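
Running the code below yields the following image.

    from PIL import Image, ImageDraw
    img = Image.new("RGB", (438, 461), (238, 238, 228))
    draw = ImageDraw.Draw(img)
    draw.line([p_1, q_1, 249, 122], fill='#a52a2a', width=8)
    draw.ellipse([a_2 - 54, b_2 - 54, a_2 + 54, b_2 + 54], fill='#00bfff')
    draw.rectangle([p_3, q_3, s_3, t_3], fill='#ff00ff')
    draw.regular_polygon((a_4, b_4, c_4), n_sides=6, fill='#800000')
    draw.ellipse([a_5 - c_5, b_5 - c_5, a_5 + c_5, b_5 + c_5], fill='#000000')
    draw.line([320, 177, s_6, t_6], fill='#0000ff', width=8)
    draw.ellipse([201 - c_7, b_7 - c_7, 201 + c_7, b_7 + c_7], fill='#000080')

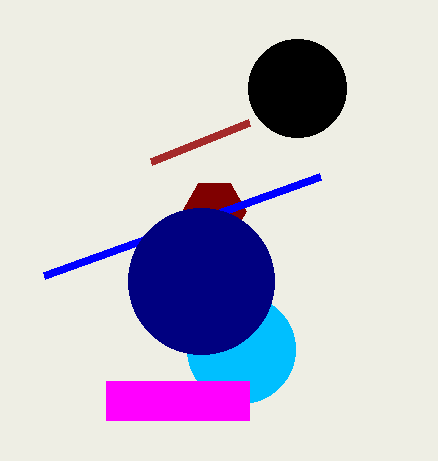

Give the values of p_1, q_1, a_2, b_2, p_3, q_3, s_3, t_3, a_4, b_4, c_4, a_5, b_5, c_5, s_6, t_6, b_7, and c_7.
p_1 = 151, q_1 = 161, a_2 = 241, b_2 = 349, p_3 = 106, q_3 = 381, s_3 = 249, t_3 = 420, a_4 = 214, b_4 = 211, c_4 = 32, a_5 = 297, b_5 = 88, c_5 = 49, s_6 = 44, t_6 = 276, b_7 = 281, c_7 = 73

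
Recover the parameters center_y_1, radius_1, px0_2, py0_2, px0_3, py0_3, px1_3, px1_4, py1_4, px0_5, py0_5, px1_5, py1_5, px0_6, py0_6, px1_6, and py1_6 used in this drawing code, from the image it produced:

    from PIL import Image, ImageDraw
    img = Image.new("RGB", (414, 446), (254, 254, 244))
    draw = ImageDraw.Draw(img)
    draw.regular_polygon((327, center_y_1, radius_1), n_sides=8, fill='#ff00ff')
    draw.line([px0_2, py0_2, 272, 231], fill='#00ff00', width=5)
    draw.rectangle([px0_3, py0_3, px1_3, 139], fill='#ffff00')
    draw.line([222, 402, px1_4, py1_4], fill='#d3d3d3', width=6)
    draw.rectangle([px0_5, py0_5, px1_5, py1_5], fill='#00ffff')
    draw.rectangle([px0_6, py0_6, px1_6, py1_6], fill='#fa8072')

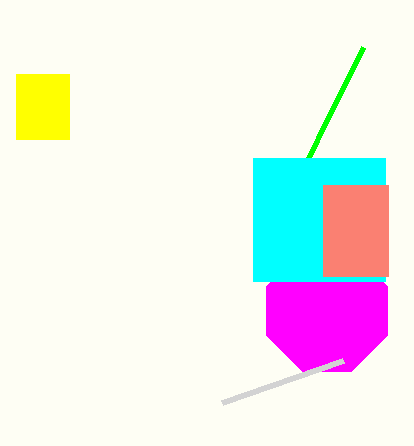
center_y_1 = 311
radius_1 = 65
px0_2 = 363
py0_2 = 47
px0_3 = 16
py0_3 = 74
px1_3 = 69
px1_4 = 343
py1_4 = 360
px0_5 = 253
py0_5 = 158
px1_5 = 385
py1_5 = 281
px0_6 = 323
py0_6 = 185
px1_6 = 388
py1_6 = 276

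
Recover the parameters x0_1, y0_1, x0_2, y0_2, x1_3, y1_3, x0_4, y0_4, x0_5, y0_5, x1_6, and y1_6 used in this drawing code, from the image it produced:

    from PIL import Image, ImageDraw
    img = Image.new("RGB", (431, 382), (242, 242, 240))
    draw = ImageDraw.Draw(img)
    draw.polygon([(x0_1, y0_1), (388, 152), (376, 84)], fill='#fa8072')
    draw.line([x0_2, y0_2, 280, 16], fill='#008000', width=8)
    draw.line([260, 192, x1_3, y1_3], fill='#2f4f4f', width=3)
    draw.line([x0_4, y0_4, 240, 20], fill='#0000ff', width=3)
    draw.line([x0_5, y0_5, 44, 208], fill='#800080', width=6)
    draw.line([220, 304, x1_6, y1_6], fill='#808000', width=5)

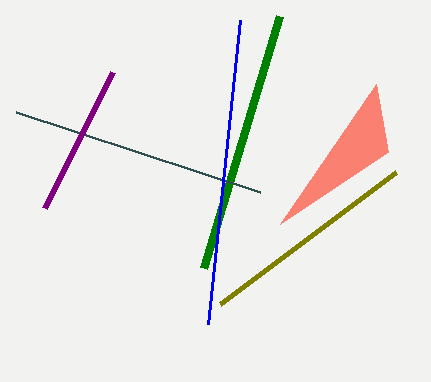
x0_1 = 280, y0_1 = 224, x0_2 = 204, y0_2 = 268, x1_3 = 16, y1_3 = 112, x0_4 = 208, y0_4 = 324, x0_5 = 112, y0_5 = 72, x1_6 = 396, y1_6 = 172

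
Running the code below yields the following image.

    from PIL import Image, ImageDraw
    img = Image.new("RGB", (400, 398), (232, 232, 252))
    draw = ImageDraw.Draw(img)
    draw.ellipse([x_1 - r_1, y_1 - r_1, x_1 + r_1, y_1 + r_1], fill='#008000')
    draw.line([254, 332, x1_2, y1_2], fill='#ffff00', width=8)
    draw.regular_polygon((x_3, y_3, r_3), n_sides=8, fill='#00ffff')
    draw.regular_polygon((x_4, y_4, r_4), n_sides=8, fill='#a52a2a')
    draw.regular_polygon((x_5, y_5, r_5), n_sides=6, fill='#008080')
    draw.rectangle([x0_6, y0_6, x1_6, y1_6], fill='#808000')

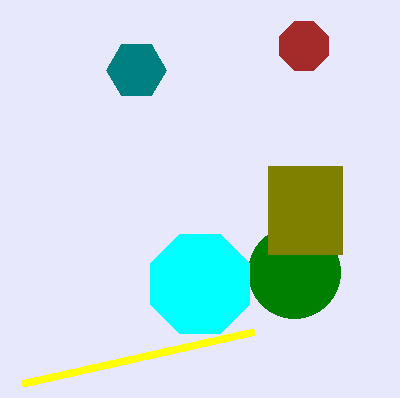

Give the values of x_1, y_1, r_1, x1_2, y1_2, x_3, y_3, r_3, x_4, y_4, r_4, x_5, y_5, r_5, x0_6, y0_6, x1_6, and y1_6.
x_1 = 294; y_1 = 272; r_1 = 46; x1_2 = 22; y1_2 = 384; x_3 = 200; y_3 = 284; r_3 = 54; x_4 = 304; y_4 = 46; r_4 = 26; x_5 = 136; y_5 = 70; r_5 = 30; x0_6 = 268; y0_6 = 166; x1_6 = 342; y1_6 = 254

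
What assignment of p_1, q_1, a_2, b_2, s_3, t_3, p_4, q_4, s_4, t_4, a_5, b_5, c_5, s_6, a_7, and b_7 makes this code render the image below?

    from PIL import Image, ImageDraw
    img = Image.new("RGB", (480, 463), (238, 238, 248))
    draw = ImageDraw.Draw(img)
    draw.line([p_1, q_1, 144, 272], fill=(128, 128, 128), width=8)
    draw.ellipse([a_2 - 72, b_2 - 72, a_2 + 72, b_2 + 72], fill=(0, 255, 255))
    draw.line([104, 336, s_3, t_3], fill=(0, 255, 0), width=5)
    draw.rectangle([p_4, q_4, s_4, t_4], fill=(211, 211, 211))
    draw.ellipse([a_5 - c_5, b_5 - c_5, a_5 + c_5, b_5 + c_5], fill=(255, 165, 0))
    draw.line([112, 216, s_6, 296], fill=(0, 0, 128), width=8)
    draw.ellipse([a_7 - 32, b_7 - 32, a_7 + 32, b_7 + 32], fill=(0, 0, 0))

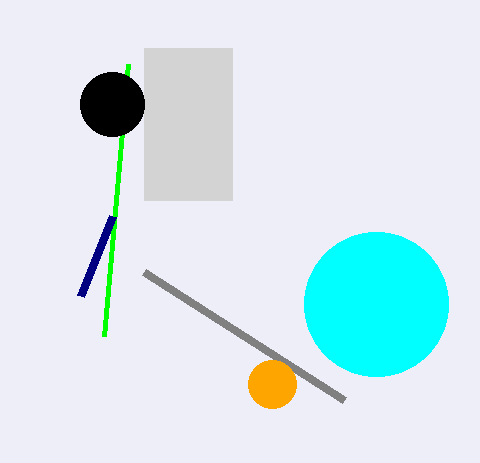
p_1 = 344; q_1 = 400; a_2 = 376; b_2 = 304; s_3 = 128; t_3 = 64; p_4 = 144; q_4 = 48; s_4 = 232; t_4 = 200; a_5 = 272; b_5 = 384; c_5 = 24; s_6 = 80; a_7 = 112; b_7 = 104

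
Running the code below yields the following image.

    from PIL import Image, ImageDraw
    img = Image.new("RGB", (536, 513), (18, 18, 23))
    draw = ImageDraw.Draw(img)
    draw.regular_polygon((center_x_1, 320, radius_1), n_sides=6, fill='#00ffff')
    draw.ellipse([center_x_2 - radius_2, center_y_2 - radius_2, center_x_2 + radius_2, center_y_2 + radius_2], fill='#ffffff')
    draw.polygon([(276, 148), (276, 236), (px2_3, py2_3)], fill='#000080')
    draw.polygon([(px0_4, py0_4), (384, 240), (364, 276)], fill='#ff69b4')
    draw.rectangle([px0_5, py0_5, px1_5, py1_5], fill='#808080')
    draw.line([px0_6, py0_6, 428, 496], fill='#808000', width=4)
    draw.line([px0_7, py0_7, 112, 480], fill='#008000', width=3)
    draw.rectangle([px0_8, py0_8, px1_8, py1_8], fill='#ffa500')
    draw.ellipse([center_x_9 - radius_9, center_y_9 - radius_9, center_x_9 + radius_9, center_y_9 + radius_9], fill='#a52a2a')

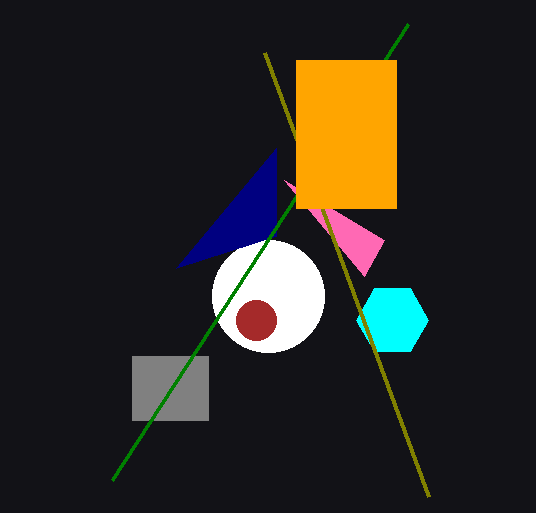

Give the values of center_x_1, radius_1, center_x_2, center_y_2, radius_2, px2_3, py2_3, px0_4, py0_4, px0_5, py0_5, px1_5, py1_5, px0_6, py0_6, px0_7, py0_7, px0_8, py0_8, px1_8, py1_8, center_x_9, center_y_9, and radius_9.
center_x_1 = 392; radius_1 = 36; center_x_2 = 268; center_y_2 = 296; radius_2 = 56; px2_3 = 176; py2_3 = 268; px0_4 = 284; py0_4 = 180; px0_5 = 132; py0_5 = 356; px1_5 = 208; py1_5 = 420; px0_6 = 264; py0_6 = 52; px0_7 = 408; py0_7 = 24; px0_8 = 296; py0_8 = 60; px1_8 = 396; py1_8 = 208; center_x_9 = 256; center_y_9 = 320; radius_9 = 20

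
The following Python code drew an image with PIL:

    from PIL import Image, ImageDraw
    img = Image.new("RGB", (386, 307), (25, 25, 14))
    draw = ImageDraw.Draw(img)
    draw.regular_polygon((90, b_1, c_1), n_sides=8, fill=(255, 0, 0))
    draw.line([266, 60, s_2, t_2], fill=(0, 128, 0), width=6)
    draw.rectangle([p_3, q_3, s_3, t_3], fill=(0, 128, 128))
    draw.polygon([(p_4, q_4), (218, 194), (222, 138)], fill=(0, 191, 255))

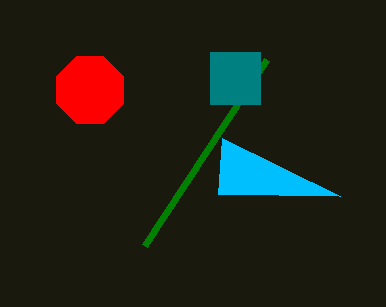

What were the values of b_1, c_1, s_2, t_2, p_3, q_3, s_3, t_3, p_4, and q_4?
b_1 = 90
c_1 = 36
s_2 = 144
t_2 = 246
p_3 = 210
q_3 = 52
s_3 = 260
t_3 = 104
p_4 = 340
q_4 = 196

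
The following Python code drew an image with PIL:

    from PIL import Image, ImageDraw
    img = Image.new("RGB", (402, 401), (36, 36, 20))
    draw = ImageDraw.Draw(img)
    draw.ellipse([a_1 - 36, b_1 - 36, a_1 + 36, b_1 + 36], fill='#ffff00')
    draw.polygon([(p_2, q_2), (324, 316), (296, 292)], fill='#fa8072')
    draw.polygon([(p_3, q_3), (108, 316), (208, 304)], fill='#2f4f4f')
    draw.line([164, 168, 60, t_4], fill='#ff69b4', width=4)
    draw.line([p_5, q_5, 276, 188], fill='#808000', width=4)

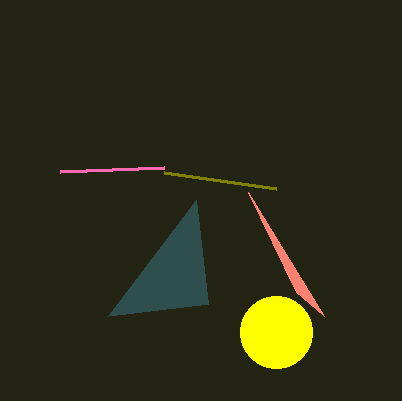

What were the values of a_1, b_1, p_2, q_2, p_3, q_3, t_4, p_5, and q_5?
a_1 = 276
b_1 = 332
p_2 = 248
q_2 = 192
p_3 = 196
q_3 = 200
t_4 = 172
p_5 = 164
q_5 = 172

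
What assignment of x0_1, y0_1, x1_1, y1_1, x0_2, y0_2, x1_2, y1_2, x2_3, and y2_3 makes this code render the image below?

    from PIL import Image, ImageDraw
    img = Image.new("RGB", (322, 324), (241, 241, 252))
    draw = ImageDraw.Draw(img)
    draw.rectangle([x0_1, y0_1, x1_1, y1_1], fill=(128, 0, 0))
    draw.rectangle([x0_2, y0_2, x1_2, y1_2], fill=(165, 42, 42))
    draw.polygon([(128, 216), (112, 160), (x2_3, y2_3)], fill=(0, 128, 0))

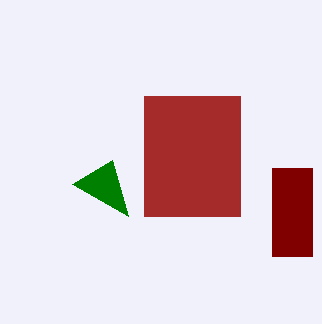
x0_1 = 272; y0_1 = 168; x1_1 = 312; y1_1 = 256; x0_2 = 144; y0_2 = 96; x1_2 = 240; y1_2 = 216; x2_3 = 72; y2_3 = 184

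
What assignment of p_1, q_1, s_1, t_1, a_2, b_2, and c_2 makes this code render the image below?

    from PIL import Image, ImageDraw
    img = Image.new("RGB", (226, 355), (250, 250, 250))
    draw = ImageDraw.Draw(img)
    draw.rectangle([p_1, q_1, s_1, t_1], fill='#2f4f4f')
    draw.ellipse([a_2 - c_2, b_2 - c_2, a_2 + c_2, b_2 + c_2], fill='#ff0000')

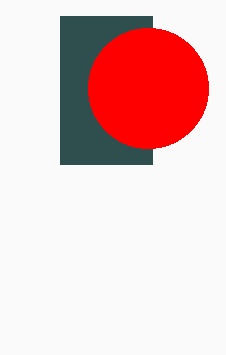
p_1 = 60, q_1 = 16, s_1 = 152, t_1 = 164, a_2 = 148, b_2 = 88, c_2 = 60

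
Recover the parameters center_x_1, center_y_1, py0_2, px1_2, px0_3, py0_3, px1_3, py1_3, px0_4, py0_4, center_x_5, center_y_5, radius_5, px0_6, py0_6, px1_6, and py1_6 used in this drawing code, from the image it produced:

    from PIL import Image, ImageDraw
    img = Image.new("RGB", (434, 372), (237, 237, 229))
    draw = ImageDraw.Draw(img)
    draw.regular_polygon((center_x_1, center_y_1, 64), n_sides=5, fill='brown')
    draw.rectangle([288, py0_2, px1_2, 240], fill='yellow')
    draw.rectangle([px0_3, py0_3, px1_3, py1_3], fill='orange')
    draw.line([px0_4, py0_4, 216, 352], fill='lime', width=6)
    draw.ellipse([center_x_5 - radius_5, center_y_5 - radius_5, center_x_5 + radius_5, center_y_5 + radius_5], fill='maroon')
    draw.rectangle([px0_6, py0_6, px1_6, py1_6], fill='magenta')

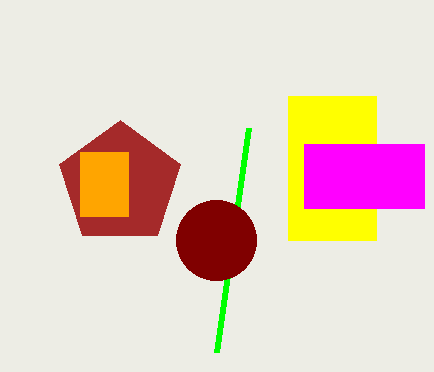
center_x_1 = 120, center_y_1 = 184, py0_2 = 96, px1_2 = 376, px0_3 = 80, py0_3 = 152, px1_3 = 128, py1_3 = 216, px0_4 = 248, py0_4 = 128, center_x_5 = 216, center_y_5 = 240, radius_5 = 40, px0_6 = 304, py0_6 = 144, px1_6 = 424, py1_6 = 208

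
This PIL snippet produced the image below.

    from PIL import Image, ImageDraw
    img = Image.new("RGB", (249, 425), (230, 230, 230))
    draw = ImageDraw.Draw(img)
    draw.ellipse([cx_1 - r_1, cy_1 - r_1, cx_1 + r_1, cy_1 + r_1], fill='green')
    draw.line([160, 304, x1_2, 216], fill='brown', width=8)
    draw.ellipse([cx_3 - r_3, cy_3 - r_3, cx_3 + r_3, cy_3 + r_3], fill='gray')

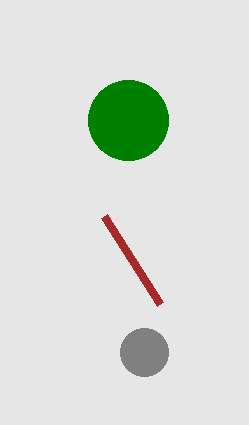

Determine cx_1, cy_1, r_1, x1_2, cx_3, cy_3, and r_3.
cx_1 = 128; cy_1 = 120; r_1 = 40; x1_2 = 104; cx_3 = 144; cy_3 = 352; r_3 = 24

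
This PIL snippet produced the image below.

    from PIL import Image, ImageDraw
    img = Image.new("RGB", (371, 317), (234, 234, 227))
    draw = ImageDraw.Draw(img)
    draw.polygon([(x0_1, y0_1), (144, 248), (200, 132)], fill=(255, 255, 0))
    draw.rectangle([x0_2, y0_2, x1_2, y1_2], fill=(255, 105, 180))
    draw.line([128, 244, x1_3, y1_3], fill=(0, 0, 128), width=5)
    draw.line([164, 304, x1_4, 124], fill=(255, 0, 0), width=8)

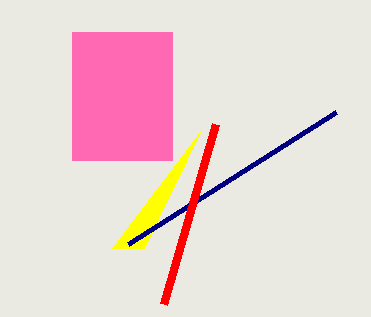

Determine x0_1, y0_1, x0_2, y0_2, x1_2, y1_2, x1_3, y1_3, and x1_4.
x0_1 = 112, y0_1 = 248, x0_2 = 72, y0_2 = 32, x1_2 = 172, y1_2 = 160, x1_3 = 336, y1_3 = 112, x1_4 = 216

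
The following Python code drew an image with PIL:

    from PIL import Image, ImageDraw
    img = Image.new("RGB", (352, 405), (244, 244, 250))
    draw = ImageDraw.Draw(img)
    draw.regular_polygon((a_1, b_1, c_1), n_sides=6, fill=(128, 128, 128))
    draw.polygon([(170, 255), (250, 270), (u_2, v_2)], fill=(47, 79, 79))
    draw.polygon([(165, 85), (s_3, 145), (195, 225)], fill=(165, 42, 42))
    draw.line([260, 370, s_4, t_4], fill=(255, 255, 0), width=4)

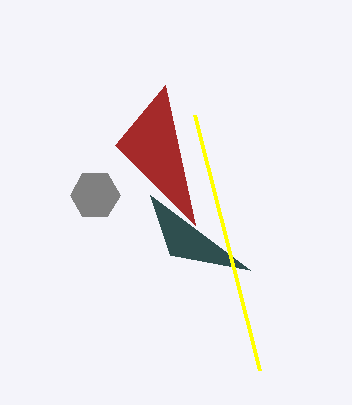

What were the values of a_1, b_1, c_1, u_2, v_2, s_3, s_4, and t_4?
a_1 = 95
b_1 = 195
c_1 = 25
u_2 = 150
v_2 = 195
s_3 = 115
s_4 = 195
t_4 = 115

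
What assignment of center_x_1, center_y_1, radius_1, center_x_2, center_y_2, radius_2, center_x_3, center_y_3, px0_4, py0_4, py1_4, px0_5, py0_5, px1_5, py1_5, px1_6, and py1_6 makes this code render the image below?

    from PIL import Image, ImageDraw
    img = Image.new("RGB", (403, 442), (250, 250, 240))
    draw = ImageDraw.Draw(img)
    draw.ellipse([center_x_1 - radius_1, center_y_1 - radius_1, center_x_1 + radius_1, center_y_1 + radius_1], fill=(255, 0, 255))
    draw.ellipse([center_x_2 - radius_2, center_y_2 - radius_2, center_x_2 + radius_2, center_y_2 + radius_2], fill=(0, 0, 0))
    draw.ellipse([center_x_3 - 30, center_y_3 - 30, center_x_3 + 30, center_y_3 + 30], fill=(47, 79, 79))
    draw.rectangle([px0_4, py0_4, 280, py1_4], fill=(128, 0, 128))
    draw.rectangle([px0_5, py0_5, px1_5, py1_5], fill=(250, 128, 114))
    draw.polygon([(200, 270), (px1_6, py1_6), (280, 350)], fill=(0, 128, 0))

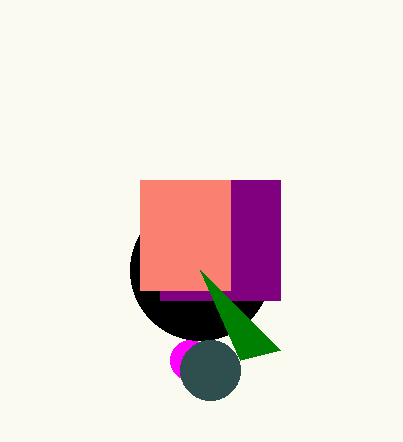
center_x_1 = 190; center_y_1 = 360; radius_1 = 20; center_x_2 = 200; center_y_2 = 270; radius_2 = 70; center_x_3 = 210; center_y_3 = 370; px0_4 = 160; py0_4 = 180; py1_4 = 300; px0_5 = 140; py0_5 = 180; px1_5 = 230; py1_5 = 290; px1_6 = 240; py1_6 = 360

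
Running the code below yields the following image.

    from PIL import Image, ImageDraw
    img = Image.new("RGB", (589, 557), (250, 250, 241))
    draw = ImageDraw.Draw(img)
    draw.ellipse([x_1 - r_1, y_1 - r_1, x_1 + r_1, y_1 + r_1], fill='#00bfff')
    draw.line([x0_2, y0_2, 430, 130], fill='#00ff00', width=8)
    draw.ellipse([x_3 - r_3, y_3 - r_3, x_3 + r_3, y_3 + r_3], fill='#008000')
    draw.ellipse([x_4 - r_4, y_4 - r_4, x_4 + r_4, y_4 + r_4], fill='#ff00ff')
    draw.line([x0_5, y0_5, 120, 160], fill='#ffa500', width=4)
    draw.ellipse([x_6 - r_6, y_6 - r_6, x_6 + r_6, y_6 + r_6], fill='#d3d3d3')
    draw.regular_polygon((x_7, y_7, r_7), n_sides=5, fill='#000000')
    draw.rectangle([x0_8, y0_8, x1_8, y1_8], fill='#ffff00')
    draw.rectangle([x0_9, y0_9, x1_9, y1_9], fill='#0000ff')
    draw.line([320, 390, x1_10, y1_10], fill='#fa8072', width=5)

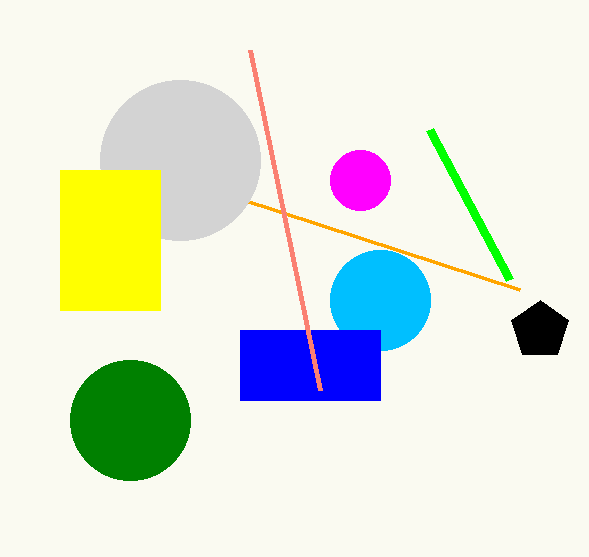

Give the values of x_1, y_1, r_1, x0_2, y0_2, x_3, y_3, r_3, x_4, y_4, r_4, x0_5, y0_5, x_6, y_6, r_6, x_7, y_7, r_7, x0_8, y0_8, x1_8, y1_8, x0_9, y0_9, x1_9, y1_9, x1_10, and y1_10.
x_1 = 380; y_1 = 300; r_1 = 50; x0_2 = 510; y0_2 = 280; x_3 = 130; y_3 = 420; r_3 = 60; x_4 = 360; y_4 = 180; r_4 = 30; x0_5 = 520; y0_5 = 290; x_6 = 180; y_6 = 160; r_6 = 80; x_7 = 540; y_7 = 330; r_7 = 30; x0_8 = 60; y0_8 = 170; x1_8 = 160; y1_8 = 310; x0_9 = 240; y0_9 = 330; x1_9 = 380; y1_9 = 400; x1_10 = 250; y1_10 = 50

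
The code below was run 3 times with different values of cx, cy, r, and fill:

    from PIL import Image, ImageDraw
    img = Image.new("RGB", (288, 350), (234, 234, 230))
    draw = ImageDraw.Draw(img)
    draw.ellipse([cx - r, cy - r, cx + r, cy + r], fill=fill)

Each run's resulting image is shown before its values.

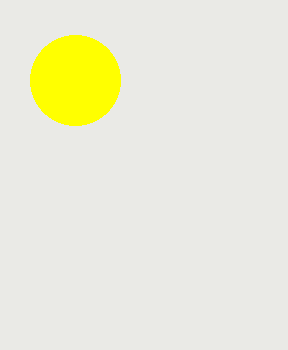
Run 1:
cx = 75, cy = 80, r = 45, fill = 'yellow'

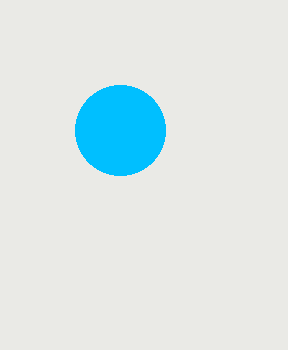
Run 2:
cx = 120, cy = 130, r = 45, fill = 'deepskyblue'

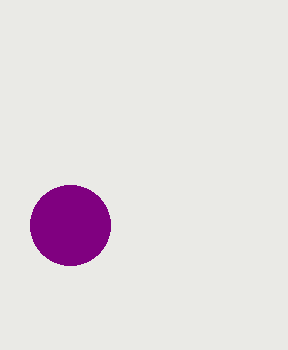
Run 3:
cx = 70, cy = 225, r = 40, fill = 'purple'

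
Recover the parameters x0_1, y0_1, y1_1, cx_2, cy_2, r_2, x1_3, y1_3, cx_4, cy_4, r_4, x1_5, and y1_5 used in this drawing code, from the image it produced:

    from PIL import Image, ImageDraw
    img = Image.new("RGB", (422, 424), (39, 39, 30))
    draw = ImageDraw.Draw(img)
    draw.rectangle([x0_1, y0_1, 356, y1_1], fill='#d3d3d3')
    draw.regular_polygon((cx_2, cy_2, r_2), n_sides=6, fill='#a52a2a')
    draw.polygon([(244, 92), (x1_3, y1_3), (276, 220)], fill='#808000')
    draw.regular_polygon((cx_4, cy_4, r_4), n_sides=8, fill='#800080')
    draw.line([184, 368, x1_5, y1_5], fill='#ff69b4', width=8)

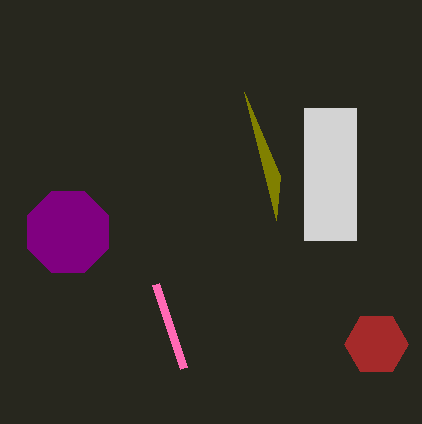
x0_1 = 304; y0_1 = 108; y1_1 = 240; cx_2 = 376; cy_2 = 344; r_2 = 32; x1_3 = 280; y1_3 = 176; cx_4 = 68; cy_4 = 232; r_4 = 44; x1_5 = 156; y1_5 = 284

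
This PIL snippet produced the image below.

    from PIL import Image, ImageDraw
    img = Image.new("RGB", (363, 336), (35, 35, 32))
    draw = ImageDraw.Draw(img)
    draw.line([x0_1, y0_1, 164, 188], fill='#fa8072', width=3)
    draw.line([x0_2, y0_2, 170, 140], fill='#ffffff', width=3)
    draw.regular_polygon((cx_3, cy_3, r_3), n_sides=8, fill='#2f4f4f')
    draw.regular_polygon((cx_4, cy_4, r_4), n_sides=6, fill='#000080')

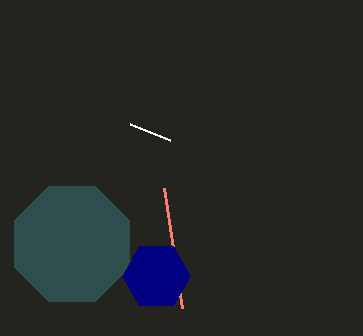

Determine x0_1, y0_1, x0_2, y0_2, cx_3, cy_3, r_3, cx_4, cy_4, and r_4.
x0_1 = 182, y0_1 = 308, x0_2 = 130, y0_2 = 124, cx_3 = 72, cy_3 = 244, r_3 = 62, cx_4 = 156, cy_4 = 276, r_4 = 34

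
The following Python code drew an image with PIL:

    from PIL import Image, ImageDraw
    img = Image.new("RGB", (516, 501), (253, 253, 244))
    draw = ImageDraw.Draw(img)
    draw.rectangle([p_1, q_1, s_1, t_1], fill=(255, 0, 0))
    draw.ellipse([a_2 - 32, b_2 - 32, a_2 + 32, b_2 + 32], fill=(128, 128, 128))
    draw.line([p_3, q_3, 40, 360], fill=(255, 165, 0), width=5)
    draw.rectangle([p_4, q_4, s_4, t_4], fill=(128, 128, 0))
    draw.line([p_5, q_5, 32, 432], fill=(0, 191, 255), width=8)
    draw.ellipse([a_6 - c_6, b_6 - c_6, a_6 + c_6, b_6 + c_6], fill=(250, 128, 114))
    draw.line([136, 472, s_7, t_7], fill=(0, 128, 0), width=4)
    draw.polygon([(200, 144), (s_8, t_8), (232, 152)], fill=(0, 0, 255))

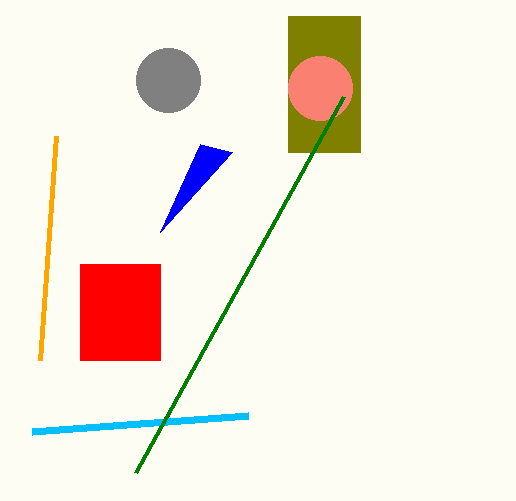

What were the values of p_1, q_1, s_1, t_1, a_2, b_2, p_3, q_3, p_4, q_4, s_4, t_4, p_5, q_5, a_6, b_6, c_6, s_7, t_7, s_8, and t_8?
p_1 = 80
q_1 = 264
s_1 = 160
t_1 = 360
a_2 = 168
b_2 = 80
p_3 = 56
q_3 = 136
p_4 = 288
q_4 = 16
s_4 = 360
t_4 = 152
p_5 = 248
q_5 = 416
a_6 = 320
b_6 = 88
c_6 = 32
s_7 = 344
t_7 = 96
s_8 = 160
t_8 = 232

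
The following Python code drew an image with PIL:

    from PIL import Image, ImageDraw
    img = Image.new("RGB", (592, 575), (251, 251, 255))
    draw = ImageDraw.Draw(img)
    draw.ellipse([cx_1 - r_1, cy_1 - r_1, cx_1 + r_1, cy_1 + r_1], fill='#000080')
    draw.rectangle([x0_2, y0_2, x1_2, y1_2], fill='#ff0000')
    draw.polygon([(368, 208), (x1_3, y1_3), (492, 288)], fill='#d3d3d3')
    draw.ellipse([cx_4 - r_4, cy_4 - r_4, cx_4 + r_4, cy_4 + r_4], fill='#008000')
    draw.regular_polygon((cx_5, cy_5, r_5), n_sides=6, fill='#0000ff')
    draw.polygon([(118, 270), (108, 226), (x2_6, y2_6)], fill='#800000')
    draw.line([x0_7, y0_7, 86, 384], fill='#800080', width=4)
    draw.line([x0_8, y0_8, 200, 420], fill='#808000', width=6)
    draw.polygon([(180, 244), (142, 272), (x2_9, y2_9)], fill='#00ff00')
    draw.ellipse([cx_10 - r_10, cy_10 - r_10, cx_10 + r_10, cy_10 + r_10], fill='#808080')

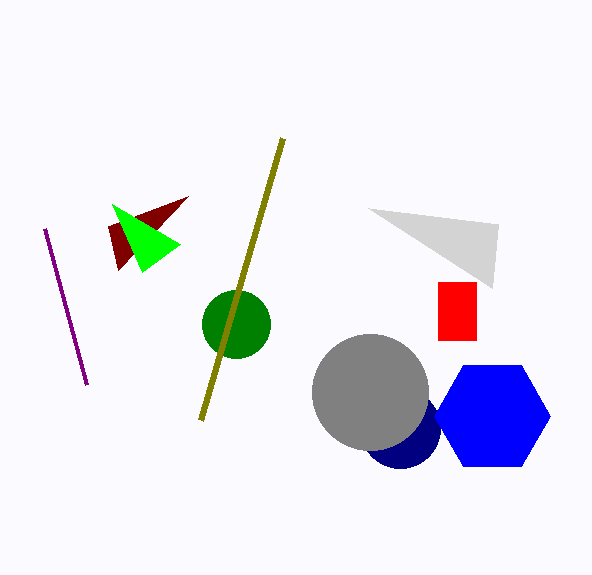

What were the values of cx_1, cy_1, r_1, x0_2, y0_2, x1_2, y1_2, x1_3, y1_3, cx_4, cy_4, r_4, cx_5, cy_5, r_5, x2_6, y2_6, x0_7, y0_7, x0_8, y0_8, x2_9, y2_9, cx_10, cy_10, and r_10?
cx_1 = 400
cy_1 = 428
r_1 = 40
x0_2 = 438
y0_2 = 282
x1_2 = 476
y1_2 = 340
x1_3 = 498
y1_3 = 224
cx_4 = 236
cy_4 = 324
r_4 = 34
cx_5 = 492
cy_5 = 416
r_5 = 58
x2_6 = 188
y2_6 = 196
x0_7 = 44
y0_7 = 228
x0_8 = 282
y0_8 = 138
x2_9 = 112
y2_9 = 204
cx_10 = 370
cy_10 = 392
r_10 = 58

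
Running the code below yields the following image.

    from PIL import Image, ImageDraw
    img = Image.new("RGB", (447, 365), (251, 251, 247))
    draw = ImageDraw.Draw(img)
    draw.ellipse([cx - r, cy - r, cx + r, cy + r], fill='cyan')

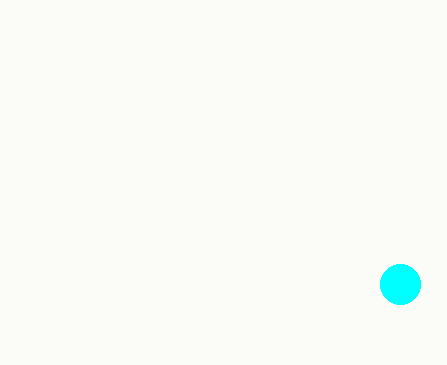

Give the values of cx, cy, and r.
cx = 400
cy = 284
r = 20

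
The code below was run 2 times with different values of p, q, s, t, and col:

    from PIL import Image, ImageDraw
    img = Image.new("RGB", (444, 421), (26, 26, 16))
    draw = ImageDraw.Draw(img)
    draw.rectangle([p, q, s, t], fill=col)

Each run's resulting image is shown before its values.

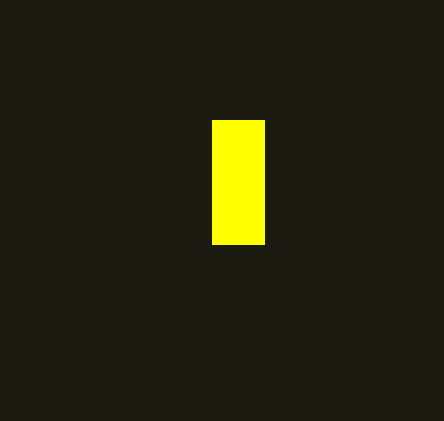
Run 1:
p = 212; q = 120; s = 264; t = 244; col = 'yellow'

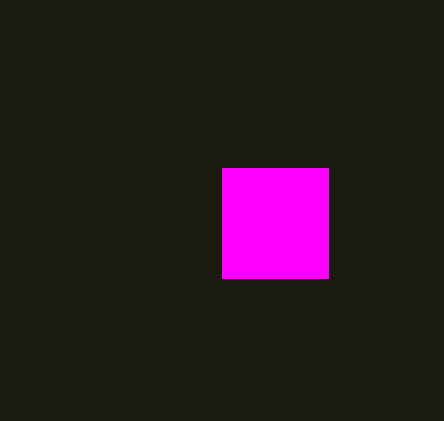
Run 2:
p = 222; q = 168; s = 328; t = 278; col = 'magenta'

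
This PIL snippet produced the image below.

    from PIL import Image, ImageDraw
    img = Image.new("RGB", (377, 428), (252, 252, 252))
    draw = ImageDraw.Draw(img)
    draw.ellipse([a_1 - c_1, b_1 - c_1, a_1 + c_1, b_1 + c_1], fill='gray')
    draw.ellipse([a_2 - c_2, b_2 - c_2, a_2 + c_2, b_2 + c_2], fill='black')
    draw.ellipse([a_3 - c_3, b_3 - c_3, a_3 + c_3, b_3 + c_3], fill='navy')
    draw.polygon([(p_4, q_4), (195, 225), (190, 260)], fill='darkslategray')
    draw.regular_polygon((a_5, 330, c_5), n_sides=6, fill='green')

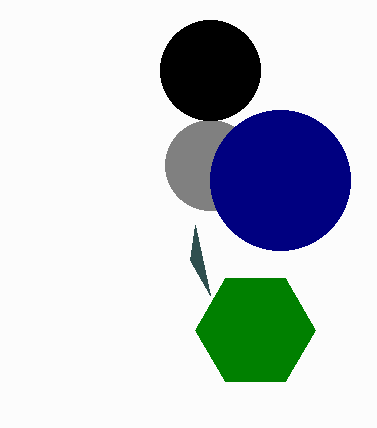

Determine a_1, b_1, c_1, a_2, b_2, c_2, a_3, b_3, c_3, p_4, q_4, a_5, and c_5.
a_1 = 210
b_1 = 165
c_1 = 45
a_2 = 210
b_2 = 70
c_2 = 50
a_3 = 280
b_3 = 180
c_3 = 70
p_4 = 210
q_4 = 295
a_5 = 255
c_5 = 60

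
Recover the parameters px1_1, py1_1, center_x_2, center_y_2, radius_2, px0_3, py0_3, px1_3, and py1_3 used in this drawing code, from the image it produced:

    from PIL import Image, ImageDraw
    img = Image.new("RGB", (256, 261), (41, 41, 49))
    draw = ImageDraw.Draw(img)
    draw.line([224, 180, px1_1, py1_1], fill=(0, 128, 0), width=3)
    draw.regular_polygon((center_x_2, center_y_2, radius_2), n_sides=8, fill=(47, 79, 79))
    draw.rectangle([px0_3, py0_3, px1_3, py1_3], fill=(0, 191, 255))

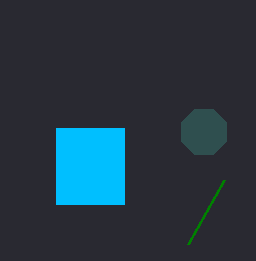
px1_1 = 188
py1_1 = 244
center_x_2 = 204
center_y_2 = 132
radius_2 = 24
px0_3 = 56
py0_3 = 128
px1_3 = 124
py1_3 = 204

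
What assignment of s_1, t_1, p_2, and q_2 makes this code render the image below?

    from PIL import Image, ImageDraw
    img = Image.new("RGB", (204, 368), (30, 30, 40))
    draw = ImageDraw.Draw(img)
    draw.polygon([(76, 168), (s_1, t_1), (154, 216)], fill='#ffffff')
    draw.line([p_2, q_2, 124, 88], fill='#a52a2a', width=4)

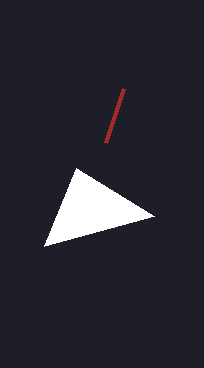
s_1 = 44; t_1 = 246; p_2 = 106; q_2 = 142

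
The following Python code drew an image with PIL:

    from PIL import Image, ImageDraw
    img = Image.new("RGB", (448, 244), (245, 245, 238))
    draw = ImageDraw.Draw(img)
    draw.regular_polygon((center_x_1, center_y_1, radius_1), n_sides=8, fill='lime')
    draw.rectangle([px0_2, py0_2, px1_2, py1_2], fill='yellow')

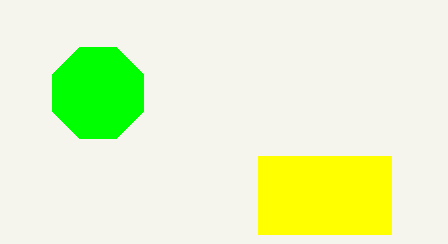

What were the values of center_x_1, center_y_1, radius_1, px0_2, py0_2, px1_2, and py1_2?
center_x_1 = 98; center_y_1 = 93; radius_1 = 49; px0_2 = 258; py0_2 = 156; px1_2 = 391; py1_2 = 234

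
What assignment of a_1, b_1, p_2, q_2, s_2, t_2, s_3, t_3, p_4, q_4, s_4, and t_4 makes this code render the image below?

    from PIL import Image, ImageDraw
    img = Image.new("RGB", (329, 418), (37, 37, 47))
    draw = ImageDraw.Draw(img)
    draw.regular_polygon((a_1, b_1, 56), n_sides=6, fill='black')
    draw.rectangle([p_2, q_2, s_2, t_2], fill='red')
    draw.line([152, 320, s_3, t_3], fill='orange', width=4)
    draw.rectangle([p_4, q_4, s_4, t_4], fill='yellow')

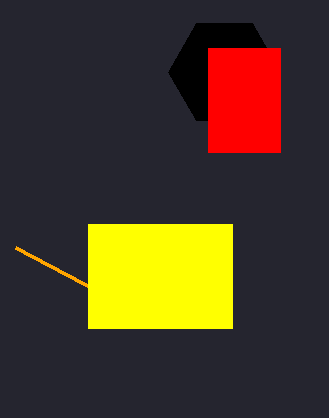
a_1 = 224; b_1 = 72; p_2 = 208; q_2 = 48; s_2 = 280; t_2 = 152; s_3 = 16; t_3 = 248; p_4 = 88; q_4 = 224; s_4 = 232; t_4 = 328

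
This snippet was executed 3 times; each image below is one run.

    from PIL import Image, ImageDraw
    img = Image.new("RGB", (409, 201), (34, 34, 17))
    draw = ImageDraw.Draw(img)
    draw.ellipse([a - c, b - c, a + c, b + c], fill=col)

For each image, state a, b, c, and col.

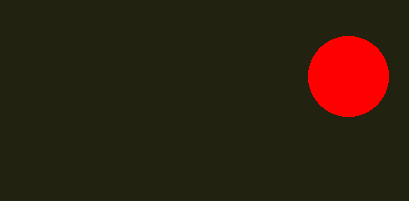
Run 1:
a = 348
b = 76
c = 40
col = 'red'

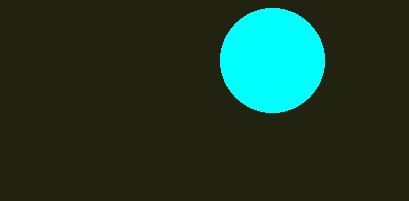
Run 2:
a = 272
b = 60
c = 52
col = 'cyan'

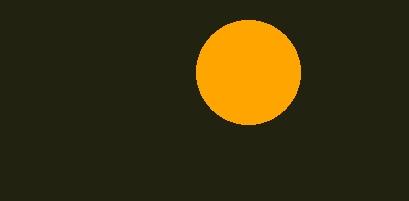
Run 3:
a = 248; b = 72; c = 52; col = 'orange'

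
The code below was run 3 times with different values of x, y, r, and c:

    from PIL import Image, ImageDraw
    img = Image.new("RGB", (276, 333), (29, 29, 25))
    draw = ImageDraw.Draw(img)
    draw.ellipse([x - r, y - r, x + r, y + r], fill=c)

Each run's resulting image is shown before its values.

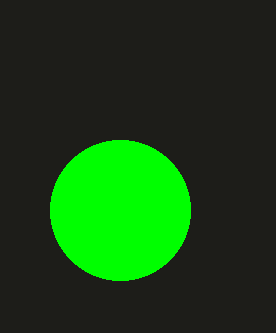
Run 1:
x = 120, y = 210, r = 70, c = 'lime'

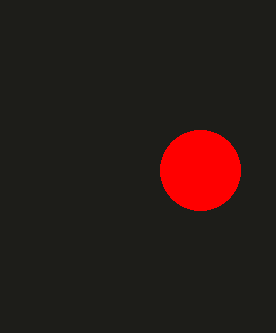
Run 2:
x = 200; y = 170; r = 40; c = 'red'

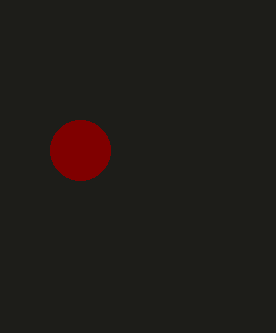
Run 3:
x = 80
y = 150
r = 30
c = 'maroon'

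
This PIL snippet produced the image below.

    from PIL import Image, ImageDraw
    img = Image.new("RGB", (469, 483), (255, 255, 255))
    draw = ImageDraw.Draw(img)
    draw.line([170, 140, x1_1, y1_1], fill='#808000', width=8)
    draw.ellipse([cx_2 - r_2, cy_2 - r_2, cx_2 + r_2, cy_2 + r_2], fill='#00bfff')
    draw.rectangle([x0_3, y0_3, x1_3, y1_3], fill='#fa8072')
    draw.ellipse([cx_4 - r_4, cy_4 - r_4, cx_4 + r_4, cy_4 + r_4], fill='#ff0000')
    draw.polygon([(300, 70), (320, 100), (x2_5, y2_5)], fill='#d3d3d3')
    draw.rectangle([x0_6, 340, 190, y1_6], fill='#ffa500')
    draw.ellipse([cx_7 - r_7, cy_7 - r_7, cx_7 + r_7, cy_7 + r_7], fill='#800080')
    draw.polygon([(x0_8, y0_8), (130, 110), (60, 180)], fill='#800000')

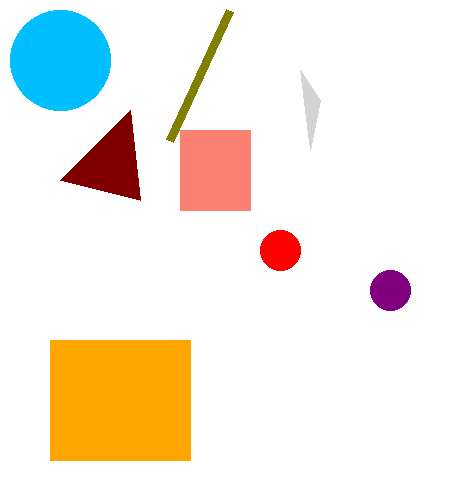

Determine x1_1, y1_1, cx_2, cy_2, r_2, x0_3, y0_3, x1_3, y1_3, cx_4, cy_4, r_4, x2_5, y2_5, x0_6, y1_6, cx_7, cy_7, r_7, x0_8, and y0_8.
x1_1 = 230, y1_1 = 10, cx_2 = 60, cy_2 = 60, r_2 = 50, x0_3 = 180, y0_3 = 130, x1_3 = 250, y1_3 = 210, cx_4 = 280, cy_4 = 250, r_4 = 20, x2_5 = 310, y2_5 = 150, x0_6 = 50, y1_6 = 460, cx_7 = 390, cy_7 = 290, r_7 = 20, x0_8 = 140, y0_8 = 200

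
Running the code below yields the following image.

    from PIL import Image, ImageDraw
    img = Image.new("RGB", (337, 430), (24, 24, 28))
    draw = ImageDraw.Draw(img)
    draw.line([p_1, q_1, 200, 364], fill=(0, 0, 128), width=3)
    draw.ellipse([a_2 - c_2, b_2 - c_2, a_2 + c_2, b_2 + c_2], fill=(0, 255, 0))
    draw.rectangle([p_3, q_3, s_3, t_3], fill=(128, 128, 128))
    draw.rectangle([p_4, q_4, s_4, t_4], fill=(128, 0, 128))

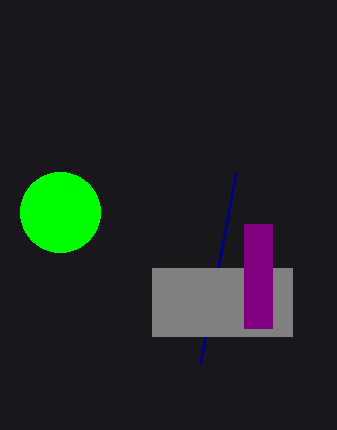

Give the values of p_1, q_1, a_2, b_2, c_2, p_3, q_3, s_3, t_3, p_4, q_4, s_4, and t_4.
p_1 = 236; q_1 = 172; a_2 = 60; b_2 = 212; c_2 = 40; p_3 = 152; q_3 = 268; s_3 = 292; t_3 = 336; p_4 = 244; q_4 = 224; s_4 = 272; t_4 = 328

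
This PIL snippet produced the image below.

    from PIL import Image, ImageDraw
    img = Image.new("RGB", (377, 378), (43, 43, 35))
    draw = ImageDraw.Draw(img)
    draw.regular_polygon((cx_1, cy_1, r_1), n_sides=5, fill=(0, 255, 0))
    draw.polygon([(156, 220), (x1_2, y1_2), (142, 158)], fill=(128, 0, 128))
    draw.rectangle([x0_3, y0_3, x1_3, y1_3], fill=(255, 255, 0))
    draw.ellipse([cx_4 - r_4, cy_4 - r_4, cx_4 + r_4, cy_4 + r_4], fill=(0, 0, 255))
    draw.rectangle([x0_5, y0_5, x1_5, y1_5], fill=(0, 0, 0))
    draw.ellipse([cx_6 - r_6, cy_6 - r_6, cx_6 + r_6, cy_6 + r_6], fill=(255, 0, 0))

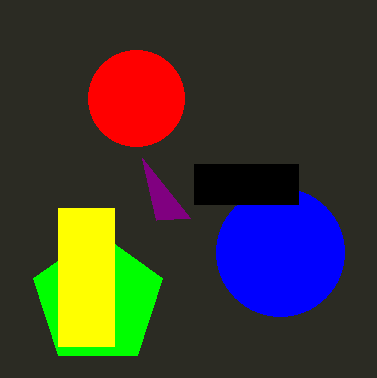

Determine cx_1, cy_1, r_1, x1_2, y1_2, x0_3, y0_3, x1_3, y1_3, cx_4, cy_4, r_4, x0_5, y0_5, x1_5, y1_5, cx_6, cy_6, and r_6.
cx_1 = 98, cy_1 = 300, r_1 = 68, x1_2 = 190, y1_2 = 218, x0_3 = 58, y0_3 = 208, x1_3 = 114, y1_3 = 346, cx_4 = 280, cy_4 = 252, r_4 = 64, x0_5 = 194, y0_5 = 164, x1_5 = 298, y1_5 = 204, cx_6 = 136, cy_6 = 98, r_6 = 48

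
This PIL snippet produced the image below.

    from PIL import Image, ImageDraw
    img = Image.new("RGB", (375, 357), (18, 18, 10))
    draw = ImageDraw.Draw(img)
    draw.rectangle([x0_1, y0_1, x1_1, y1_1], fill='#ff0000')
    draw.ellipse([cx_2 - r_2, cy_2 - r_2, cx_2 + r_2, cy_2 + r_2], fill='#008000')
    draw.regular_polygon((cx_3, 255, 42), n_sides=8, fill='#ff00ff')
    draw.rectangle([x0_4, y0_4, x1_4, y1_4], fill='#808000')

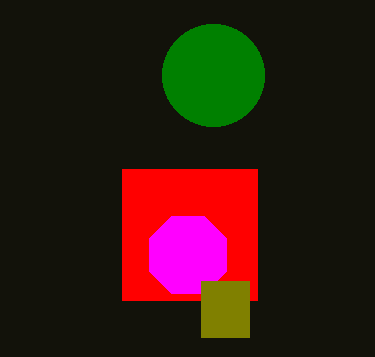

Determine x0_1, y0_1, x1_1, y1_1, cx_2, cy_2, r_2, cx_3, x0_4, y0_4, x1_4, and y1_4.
x0_1 = 122, y0_1 = 169, x1_1 = 257, y1_1 = 300, cx_2 = 213, cy_2 = 75, r_2 = 51, cx_3 = 188, x0_4 = 201, y0_4 = 281, x1_4 = 249, y1_4 = 337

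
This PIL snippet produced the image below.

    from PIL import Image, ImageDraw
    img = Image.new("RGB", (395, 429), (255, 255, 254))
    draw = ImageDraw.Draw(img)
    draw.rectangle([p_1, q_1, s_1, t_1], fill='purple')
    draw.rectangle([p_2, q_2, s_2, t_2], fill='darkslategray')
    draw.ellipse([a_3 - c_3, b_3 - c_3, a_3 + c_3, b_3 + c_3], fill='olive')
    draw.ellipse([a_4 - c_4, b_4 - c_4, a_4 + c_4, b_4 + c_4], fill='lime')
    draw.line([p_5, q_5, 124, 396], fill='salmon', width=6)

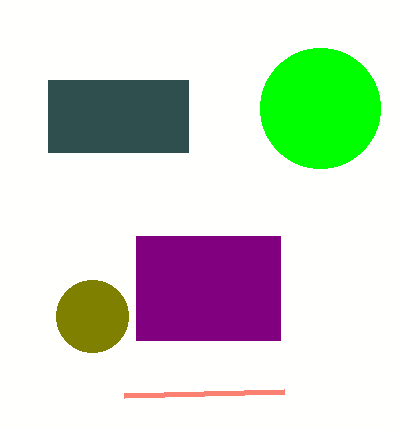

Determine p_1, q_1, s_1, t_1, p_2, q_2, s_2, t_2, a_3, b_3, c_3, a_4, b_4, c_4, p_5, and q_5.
p_1 = 136
q_1 = 236
s_1 = 280
t_1 = 340
p_2 = 48
q_2 = 80
s_2 = 188
t_2 = 152
a_3 = 92
b_3 = 316
c_3 = 36
a_4 = 320
b_4 = 108
c_4 = 60
p_5 = 284
q_5 = 392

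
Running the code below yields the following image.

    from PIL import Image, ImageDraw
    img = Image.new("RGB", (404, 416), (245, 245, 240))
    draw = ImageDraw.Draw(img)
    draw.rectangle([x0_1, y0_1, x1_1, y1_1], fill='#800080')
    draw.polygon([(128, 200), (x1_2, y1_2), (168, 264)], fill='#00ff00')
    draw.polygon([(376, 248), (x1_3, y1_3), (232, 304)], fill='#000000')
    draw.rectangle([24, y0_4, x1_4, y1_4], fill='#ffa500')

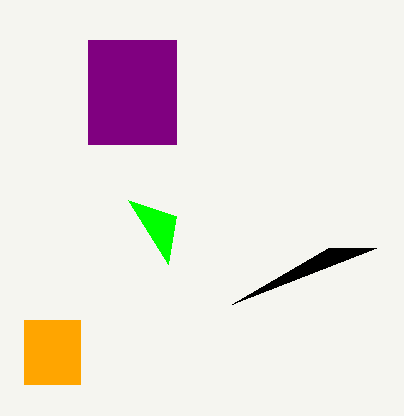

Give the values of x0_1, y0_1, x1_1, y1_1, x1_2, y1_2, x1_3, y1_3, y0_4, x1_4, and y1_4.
x0_1 = 88, y0_1 = 40, x1_1 = 176, y1_1 = 144, x1_2 = 176, y1_2 = 216, x1_3 = 328, y1_3 = 248, y0_4 = 320, x1_4 = 80, y1_4 = 384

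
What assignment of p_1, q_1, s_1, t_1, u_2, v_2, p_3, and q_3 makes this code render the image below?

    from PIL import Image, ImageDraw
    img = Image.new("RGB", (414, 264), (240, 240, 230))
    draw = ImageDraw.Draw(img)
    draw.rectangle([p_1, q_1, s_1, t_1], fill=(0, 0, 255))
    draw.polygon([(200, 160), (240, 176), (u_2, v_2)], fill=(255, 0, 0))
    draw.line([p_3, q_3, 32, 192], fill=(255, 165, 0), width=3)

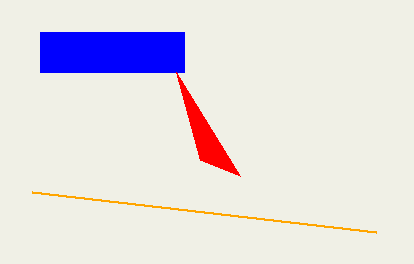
p_1 = 40, q_1 = 32, s_1 = 184, t_1 = 72, u_2 = 176, v_2 = 72, p_3 = 376, q_3 = 232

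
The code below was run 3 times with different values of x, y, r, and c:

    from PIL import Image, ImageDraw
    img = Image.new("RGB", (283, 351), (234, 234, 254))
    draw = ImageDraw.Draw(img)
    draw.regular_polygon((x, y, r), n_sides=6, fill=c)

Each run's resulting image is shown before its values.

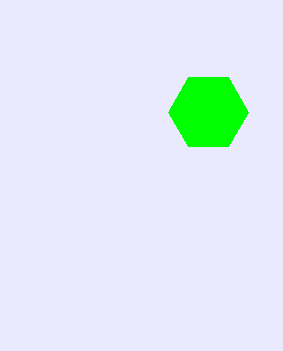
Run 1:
x = 208; y = 112; r = 40; c = 'lime'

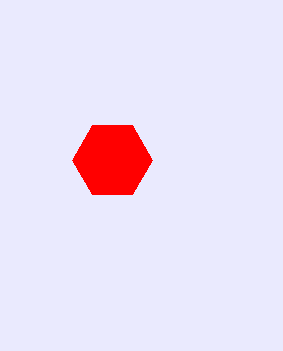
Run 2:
x = 112, y = 160, r = 40, c = 'red'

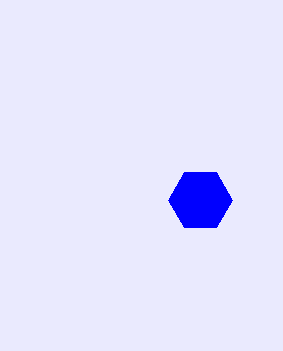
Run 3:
x = 200; y = 200; r = 32; c = 'blue'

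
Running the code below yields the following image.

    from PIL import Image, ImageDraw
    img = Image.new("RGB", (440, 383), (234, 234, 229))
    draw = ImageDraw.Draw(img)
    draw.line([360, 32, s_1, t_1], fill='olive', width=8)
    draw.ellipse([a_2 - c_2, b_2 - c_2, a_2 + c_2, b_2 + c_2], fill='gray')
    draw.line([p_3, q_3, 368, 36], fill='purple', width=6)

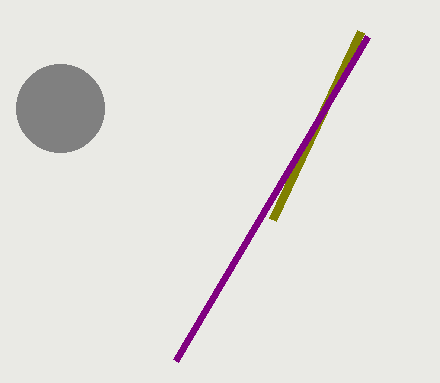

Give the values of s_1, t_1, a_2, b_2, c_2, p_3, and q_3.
s_1 = 272; t_1 = 220; a_2 = 60; b_2 = 108; c_2 = 44; p_3 = 176; q_3 = 360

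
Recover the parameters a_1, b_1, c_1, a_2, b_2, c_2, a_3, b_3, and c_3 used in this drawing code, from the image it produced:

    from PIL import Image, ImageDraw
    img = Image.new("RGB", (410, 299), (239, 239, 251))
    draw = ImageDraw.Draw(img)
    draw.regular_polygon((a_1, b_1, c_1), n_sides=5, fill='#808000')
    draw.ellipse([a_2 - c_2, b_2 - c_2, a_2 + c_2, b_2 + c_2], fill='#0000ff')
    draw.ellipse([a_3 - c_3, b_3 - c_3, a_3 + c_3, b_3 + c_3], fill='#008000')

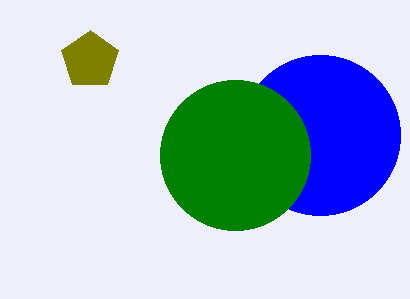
a_1 = 90; b_1 = 60; c_1 = 30; a_2 = 320; b_2 = 135; c_2 = 80; a_3 = 235; b_3 = 155; c_3 = 75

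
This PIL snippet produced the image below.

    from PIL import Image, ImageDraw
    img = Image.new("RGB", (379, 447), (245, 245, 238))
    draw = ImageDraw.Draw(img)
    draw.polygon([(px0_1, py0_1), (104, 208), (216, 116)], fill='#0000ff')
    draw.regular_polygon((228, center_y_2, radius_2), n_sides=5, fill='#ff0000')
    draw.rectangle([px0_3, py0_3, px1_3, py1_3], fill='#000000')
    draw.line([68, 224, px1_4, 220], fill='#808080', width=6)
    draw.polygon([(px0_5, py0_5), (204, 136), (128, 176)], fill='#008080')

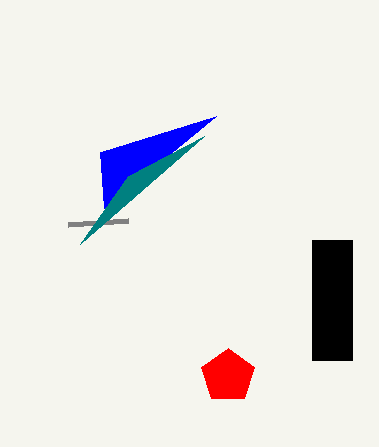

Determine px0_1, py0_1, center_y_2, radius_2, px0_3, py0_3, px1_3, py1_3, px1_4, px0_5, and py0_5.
px0_1 = 100
py0_1 = 152
center_y_2 = 376
radius_2 = 28
px0_3 = 312
py0_3 = 240
px1_3 = 352
py1_3 = 360
px1_4 = 128
px0_5 = 80
py0_5 = 244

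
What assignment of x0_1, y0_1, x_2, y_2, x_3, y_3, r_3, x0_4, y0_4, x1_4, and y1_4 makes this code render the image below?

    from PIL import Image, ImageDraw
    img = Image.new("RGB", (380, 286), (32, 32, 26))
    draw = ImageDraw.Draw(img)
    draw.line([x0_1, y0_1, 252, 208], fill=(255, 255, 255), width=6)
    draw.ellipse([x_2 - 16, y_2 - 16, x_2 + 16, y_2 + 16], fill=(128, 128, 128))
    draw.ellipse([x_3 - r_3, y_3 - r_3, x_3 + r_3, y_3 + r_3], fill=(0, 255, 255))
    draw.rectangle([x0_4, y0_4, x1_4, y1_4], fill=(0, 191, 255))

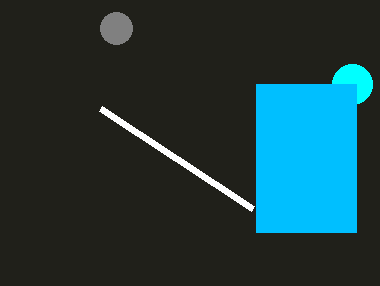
x0_1 = 100, y0_1 = 108, x_2 = 116, y_2 = 28, x_3 = 352, y_3 = 84, r_3 = 20, x0_4 = 256, y0_4 = 84, x1_4 = 356, y1_4 = 232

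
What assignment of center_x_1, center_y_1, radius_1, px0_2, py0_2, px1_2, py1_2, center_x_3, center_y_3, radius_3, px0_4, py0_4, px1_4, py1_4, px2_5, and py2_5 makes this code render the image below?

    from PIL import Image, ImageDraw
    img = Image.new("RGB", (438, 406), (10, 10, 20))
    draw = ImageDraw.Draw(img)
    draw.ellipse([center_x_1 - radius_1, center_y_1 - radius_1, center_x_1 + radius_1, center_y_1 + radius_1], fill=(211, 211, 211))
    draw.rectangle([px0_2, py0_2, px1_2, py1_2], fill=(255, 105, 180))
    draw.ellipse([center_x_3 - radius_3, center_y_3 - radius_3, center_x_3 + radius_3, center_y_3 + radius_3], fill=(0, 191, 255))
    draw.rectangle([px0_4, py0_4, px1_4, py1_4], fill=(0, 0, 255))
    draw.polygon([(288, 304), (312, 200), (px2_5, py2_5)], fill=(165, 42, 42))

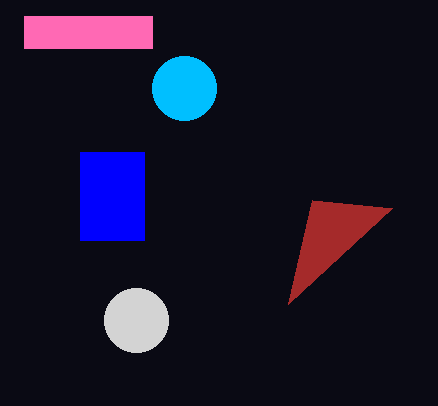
center_x_1 = 136, center_y_1 = 320, radius_1 = 32, px0_2 = 24, py0_2 = 16, px1_2 = 152, py1_2 = 48, center_x_3 = 184, center_y_3 = 88, radius_3 = 32, px0_4 = 80, py0_4 = 152, px1_4 = 144, py1_4 = 240, px2_5 = 392, py2_5 = 208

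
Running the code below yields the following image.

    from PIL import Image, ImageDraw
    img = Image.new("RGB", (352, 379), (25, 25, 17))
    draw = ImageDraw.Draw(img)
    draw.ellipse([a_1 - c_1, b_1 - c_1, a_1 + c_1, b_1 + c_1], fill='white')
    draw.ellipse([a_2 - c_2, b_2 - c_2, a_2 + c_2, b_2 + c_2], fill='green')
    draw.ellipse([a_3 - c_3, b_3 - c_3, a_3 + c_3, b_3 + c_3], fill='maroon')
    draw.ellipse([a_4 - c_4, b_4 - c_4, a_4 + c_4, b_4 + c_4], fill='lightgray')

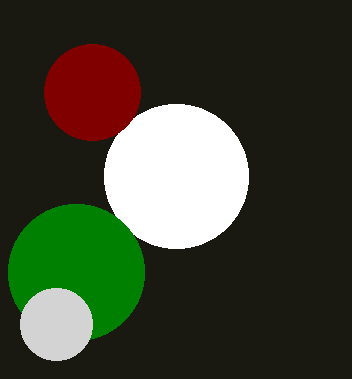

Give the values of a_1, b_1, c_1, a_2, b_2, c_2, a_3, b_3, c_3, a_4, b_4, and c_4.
a_1 = 176, b_1 = 176, c_1 = 72, a_2 = 76, b_2 = 272, c_2 = 68, a_3 = 92, b_3 = 92, c_3 = 48, a_4 = 56, b_4 = 324, c_4 = 36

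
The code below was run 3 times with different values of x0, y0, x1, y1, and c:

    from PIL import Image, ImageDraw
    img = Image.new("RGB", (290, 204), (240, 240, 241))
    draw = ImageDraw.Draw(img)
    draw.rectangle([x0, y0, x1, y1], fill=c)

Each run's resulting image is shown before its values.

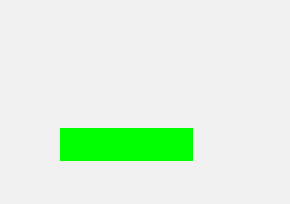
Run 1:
x0 = 60
y0 = 128
x1 = 192
y1 = 160
c = 'lime'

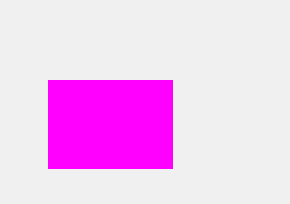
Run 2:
x0 = 48, y0 = 80, x1 = 172, y1 = 168, c = 'magenta'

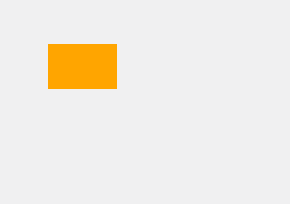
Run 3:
x0 = 48
y0 = 44
x1 = 116
y1 = 88
c = 'orange'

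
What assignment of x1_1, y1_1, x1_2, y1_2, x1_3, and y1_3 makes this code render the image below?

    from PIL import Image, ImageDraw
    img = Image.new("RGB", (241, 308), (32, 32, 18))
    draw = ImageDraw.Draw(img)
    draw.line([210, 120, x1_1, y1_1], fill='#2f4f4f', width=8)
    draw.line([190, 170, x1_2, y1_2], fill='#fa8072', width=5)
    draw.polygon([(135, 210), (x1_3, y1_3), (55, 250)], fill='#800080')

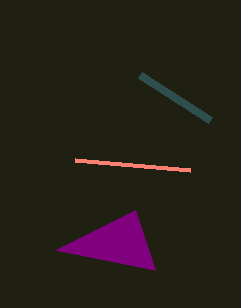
x1_1 = 140; y1_1 = 75; x1_2 = 75; y1_2 = 160; x1_3 = 155; y1_3 = 270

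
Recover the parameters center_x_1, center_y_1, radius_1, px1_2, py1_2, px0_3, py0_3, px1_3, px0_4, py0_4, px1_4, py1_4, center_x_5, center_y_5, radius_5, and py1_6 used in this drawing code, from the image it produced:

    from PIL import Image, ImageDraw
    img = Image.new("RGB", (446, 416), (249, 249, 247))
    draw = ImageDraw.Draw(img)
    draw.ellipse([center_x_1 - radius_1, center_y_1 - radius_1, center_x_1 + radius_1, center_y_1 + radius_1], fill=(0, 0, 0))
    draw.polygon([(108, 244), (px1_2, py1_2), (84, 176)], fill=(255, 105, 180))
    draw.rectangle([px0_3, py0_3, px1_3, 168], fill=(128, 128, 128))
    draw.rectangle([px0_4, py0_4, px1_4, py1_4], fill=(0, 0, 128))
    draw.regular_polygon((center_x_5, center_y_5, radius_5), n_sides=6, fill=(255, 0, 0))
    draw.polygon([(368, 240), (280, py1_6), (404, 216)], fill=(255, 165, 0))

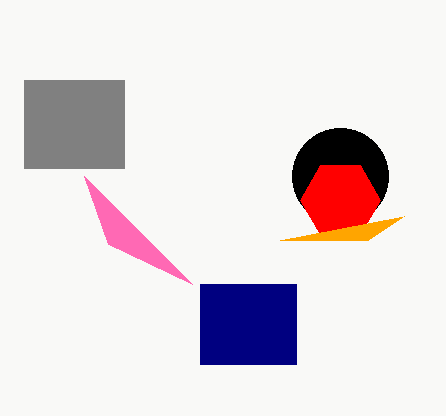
center_x_1 = 340
center_y_1 = 176
radius_1 = 48
px1_2 = 192
py1_2 = 284
px0_3 = 24
py0_3 = 80
px1_3 = 124
px0_4 = 200
py0_4 = 284
px1_4 = 296
py1_4 = 364
center_x_5 = 340
center_y_5 = 200
radius_5 = 40
py1_6 = 240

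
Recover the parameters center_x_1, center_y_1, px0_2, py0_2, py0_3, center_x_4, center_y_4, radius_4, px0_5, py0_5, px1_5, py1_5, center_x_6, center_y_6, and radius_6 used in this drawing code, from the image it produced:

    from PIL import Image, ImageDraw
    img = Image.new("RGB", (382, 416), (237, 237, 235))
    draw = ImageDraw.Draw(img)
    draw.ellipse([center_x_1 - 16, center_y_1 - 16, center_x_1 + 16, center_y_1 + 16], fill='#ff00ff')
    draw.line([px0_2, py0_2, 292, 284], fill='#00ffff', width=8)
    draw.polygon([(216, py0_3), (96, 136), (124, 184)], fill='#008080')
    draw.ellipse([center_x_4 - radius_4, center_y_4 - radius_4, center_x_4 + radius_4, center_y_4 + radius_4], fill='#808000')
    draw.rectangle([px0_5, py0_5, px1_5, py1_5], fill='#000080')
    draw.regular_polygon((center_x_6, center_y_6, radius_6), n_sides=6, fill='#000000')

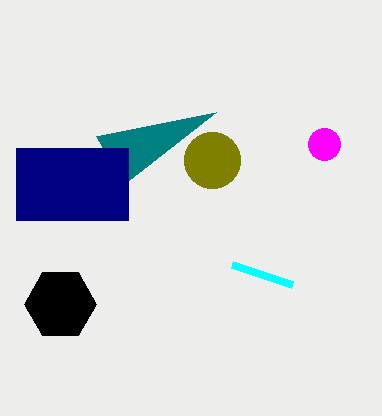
center_x_1 = 324; center_y_1 = 144; px0_2 = 232; py0_2 = 264; py0_3 = 112; center_x_4 = 212; center_y_4 = 160; radius_4 = 28; px0_5 = 16; py0_5 = 148; px1_5 = 128; py1_5 = 220; center_x_6 = 60; center_y_6 = 304; radius_6 = 36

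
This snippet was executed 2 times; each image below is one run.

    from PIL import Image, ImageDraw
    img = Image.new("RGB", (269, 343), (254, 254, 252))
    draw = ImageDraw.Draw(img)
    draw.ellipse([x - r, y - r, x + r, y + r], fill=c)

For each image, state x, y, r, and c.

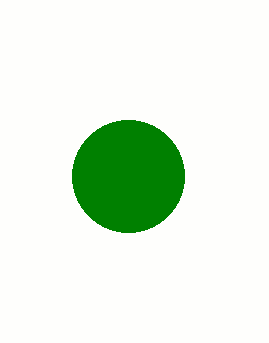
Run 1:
x = 128, y = 176, r = 56, c = 'green'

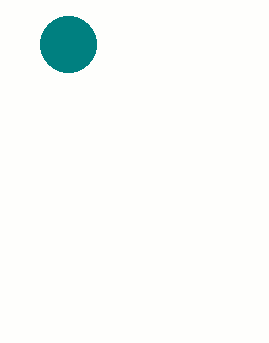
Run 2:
x = 68, y = 44, r = 28, c = 'teal'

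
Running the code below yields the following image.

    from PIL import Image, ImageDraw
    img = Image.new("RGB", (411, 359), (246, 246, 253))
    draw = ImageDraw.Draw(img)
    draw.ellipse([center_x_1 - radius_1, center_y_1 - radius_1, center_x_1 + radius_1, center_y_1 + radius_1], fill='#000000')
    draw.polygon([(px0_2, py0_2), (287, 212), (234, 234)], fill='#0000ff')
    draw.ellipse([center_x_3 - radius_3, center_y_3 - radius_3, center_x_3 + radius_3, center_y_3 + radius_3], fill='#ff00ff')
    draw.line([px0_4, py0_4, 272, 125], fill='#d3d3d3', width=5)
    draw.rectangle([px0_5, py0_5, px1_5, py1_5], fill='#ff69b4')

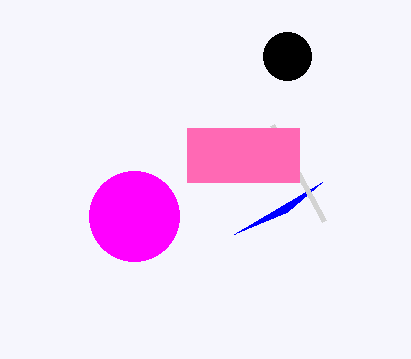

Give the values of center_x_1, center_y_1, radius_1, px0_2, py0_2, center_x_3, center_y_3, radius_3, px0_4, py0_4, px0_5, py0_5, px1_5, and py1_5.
center_x_1 = 287, center_y_1 = 56, radius_1 = 24, px0_2 = 322, py0_2 = 182, center_x_3 = 134, center_y_3 = 216, radius_3 = 45, px0_4 = 324, py0_4 = 221, px0_5 = 187, py0_5 = 128, px1_5 = 299, py1_5 = 182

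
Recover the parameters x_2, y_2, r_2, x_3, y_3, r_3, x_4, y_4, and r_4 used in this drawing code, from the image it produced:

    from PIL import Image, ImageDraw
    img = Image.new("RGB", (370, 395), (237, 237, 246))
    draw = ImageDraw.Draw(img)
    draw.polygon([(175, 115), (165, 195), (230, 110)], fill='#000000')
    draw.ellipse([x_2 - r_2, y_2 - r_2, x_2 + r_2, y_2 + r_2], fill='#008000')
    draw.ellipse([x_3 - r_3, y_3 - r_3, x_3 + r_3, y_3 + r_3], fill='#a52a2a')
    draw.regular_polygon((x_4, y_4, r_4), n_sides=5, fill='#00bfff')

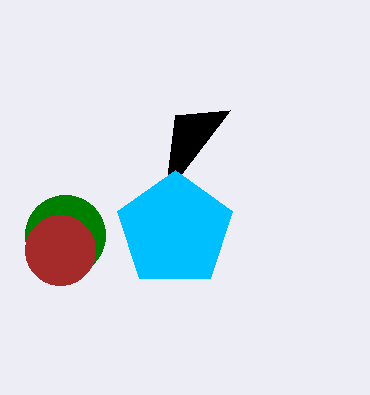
x_2 = 65; y_2 = 235; r_2 = 40; x_3 = 60; y_3 = 250; r_3 = 35; x_4 = 175; y_4 = 230; r_4 = 60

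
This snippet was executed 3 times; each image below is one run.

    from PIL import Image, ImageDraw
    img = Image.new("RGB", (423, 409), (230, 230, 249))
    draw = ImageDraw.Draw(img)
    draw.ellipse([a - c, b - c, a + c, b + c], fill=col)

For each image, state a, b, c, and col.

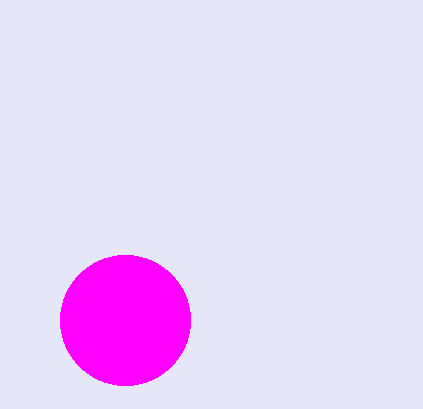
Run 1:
a = 125
b = 320
c = 65
col = 'magenta'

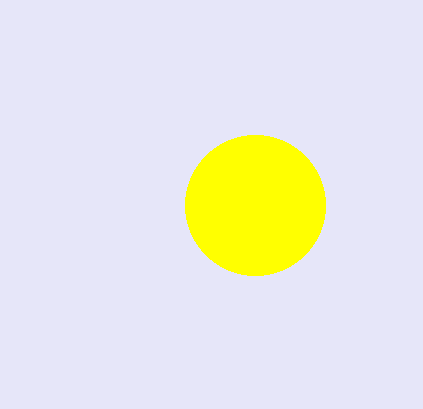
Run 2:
a = 255, b = 205, c = 70, col = 'yellow'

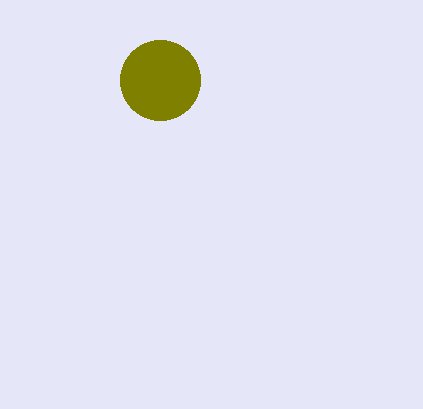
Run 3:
a = 160
b = 80
c = 40
col = 'olive'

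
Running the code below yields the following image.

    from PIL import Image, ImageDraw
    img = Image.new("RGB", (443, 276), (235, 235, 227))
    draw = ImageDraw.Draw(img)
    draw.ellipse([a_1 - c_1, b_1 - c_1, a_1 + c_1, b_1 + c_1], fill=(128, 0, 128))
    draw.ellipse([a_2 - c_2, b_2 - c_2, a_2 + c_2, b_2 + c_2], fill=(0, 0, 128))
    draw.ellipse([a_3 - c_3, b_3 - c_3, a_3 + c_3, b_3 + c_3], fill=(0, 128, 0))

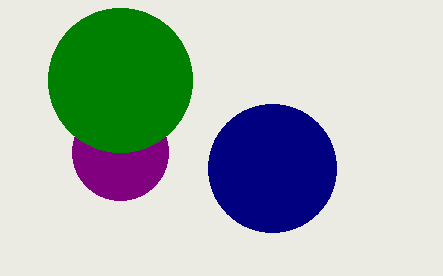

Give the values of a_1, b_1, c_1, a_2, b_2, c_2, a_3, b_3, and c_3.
a_1 = 120; b_1 = 152; c_1 = 48; a_2 = 272; b_2 = 168; c_2 = 64; a_3 = 120; b_3 = 80; c_3 = 72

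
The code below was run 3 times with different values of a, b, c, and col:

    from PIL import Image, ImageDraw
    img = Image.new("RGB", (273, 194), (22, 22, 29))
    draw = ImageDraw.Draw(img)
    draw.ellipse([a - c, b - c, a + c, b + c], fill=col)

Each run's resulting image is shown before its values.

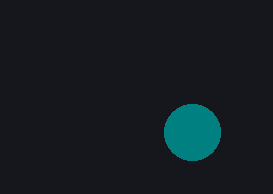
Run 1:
a = 192
b = 132
c = 28
col = 'teal'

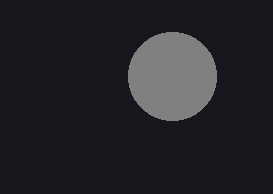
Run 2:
a = 172, b = 76, c = 44, col = 'gray'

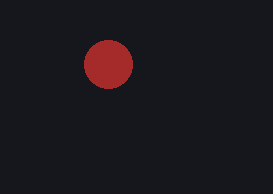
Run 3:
a = 108, b = 64, c = 24, col = 'brown'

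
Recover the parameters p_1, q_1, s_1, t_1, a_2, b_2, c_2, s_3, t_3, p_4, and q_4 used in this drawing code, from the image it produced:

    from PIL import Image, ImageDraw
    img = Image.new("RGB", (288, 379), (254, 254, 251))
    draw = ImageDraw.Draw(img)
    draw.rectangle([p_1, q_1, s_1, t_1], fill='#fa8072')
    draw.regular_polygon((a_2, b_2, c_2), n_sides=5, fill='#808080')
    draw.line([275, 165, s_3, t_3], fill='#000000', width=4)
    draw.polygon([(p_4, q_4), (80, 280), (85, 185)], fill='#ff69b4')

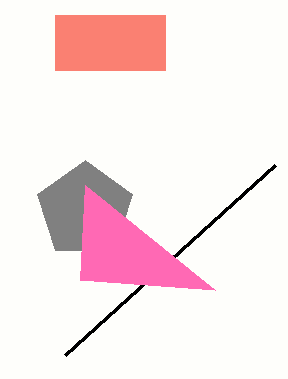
p_1 = 55
q_1 = 15
s_1 = 165
t_1 = 70
a_2 = 85
b_2 = 210
c_2 = 50
s_3 = 65
t_3 = 355
p_4 = 215
q_4 = 290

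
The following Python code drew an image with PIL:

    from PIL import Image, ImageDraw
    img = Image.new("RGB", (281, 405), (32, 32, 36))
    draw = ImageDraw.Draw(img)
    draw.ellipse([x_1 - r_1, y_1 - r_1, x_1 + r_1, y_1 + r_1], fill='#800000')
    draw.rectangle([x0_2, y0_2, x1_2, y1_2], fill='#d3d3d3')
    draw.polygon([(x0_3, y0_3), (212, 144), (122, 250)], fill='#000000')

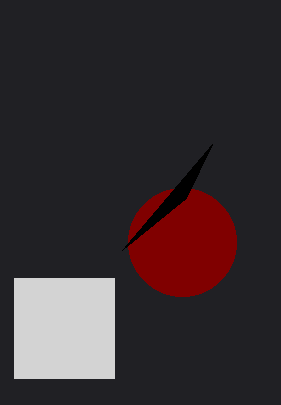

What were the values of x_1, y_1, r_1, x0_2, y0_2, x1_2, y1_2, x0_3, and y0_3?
x_1 = 182; y_1 = 242; r_1 = 54; x0_2 = 14; y0_2 = 278; x1_2 = 114; y1_2 = 378; x0_3 = 186; y0_3 = 198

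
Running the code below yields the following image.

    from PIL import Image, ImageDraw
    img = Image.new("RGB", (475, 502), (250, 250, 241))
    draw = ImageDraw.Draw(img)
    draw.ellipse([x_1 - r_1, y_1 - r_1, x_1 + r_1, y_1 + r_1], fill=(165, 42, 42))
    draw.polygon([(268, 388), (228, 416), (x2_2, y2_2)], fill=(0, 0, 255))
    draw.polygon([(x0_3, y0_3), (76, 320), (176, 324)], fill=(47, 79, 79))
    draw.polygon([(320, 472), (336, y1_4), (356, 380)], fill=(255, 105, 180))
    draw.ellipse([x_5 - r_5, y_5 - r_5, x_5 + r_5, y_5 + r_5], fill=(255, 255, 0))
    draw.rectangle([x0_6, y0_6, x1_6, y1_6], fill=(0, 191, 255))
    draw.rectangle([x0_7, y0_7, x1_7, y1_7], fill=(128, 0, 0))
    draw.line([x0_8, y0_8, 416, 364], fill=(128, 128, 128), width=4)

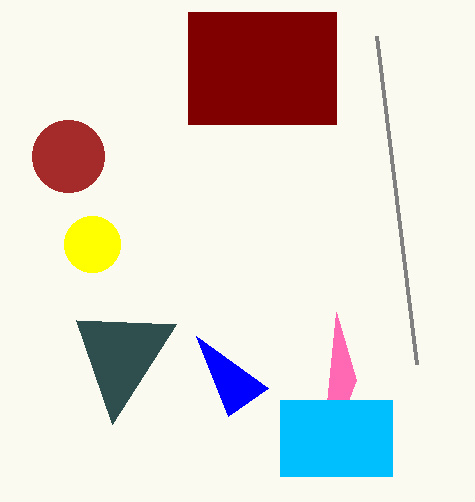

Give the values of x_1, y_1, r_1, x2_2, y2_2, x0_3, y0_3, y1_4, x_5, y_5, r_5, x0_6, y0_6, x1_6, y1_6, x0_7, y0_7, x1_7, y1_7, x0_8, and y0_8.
x_1 = 68
y_1 = 156
r_1 = 36
x2_2 = 196
y2_2 = 336
x0_3 = 112
y0_3 = 424
y1_4 = 312
x_5 = 92
y_5 = 244
r_5 = 28
x0_6 = 280
y0_6 = 400
x1_6 = 392
y1_6 = 476
x0_7 = 188
y0_7 = 12
x1_7 = 336
y1_7 = 124
x0_8 = 376
y0_8 = 36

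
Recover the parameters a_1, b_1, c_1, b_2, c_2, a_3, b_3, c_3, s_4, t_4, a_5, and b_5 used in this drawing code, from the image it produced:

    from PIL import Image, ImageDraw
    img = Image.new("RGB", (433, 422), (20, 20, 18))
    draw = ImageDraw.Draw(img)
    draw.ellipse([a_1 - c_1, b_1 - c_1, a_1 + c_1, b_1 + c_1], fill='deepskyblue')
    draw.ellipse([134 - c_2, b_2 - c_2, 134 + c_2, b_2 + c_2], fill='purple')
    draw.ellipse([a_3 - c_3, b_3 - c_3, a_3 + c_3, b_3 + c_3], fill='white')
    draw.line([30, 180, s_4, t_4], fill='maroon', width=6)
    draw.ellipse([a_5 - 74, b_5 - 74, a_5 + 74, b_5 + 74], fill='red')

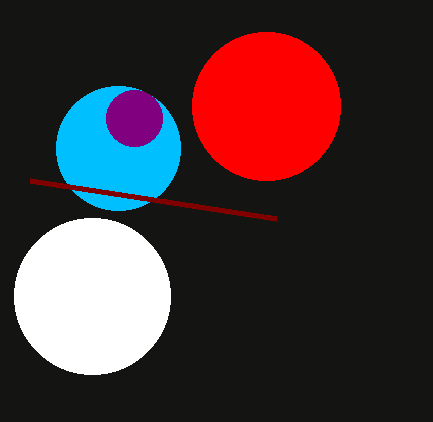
a_1 = 118; b_1 = 148; c_1 = 62; b_2 = 118; c_2 = 28; a_3 = 92; b_3 = 296; c_3 = 78; s_4 = 276; t_4 = 218; a_5 = 266; b_5 = 106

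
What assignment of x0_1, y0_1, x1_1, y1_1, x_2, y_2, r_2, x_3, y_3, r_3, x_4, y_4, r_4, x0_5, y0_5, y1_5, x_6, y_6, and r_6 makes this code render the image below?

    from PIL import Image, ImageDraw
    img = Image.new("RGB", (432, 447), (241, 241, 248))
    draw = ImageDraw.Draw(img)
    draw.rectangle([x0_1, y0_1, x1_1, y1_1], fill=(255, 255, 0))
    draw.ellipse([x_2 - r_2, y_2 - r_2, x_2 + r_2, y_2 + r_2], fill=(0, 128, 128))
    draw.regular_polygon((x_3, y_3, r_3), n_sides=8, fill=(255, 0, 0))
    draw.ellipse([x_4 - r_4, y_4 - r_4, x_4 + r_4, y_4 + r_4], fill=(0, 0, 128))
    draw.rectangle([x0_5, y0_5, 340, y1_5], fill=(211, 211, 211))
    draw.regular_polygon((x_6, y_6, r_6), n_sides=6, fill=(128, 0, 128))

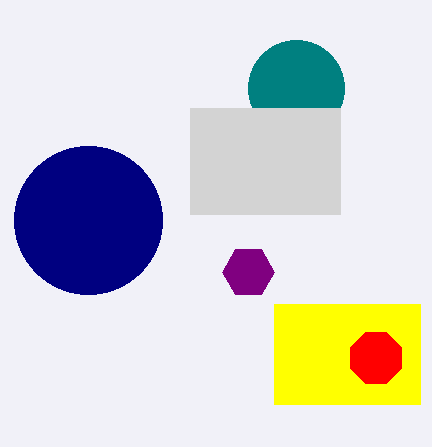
x0_1 = 274, y0_1 = 304, x1_1 = 420, y1_1 = 404, x_2 = 296, y_2 = 88, r_2 = 48, x_3 = 376, y_3 = 358, r_3 = 28, x_4 = 88, y_4 = 220, r_4 = 74, x0_5 = 190, y0_5 = 108, y1_5 = 214, x_6 = 248, y_6 = 272, r_6 = 26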